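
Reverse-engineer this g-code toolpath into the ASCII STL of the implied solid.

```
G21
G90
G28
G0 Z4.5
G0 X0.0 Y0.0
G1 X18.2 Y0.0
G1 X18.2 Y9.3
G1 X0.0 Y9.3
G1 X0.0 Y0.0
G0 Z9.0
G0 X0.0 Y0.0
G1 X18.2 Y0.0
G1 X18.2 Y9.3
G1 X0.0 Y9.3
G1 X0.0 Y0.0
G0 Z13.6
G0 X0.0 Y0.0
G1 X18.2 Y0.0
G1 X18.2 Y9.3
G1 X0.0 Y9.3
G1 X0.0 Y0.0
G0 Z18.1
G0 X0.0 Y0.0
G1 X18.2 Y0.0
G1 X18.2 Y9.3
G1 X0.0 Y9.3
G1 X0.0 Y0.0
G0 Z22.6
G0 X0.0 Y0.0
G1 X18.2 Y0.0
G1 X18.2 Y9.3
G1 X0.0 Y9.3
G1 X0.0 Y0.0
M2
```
solid part
  facet normal 0.0000 0.0000 -1.0000
    outer loop
      vertex 18.2 9.3 0.0
      vertex 18.2 0.0 0.0
      vertex 0.0 0.0 0.0
    endloop
  endfacet
  facet normal 0.0000 0.0000 -1.0000
    outer loop
      vertex 0.0 9.3 0.0
      vertex 18.2 9.3 0.0
      vertex 0.0 0.0 0.0
    endloop
  endfacet
  facet normal 0.0000 0.0000 1.0000
    outer loop
      vertex 0.0 0.0 22.6
      vertex 18.2 0.0 22.6
      vertex 18.2 9.3 22.6
    endloop
  endfacet
  facet normal 0.0000 0.0000 1.0000
    outer loop
      vertex 0.0 0.0 22.6
      vertex 18.2 9.3 22.6
      vertex 0.0 9.3 22.6
    endloop
  endfacet
  facet normal 0.0000 -1.0000 0.0000
    outer loop
      vertex 0.0 0.0 0.0
      vertex 18.2 0.0 0.0
      vertex 18.2 0.0 22.6
    endloop
  endfacet
  facet normal 0.0000 -1.0000 0.0000
    outer loop
      vertex 0.0 0.0 0.0
      vertex 18.2 0.0 22.6
      vertex 0.0 0.0 22.6
    endloop
  endfacet
  facet normal 0.0000 1.0000 0.0000
    outer loop
      vertex 18.2 9.3 22.6
      vertex 18.2 9.3 0.0
      vertex 0.0 9.3 0.0
    endloop
  endfacet
  facet normal 0.0000 1.0000 0.0000
    outer loop
      vertex 0.0 9.3 22.6
      vertex 18.2 9.3 22.6
      vertex 0.0 9.3 0.0
    endloop
  endfacet
  facet normal -1.0000 0.0000 0.0000
    outer loop
      vertex 0.0 9.3 22.6
      vertex 0.0 9.3 0.0
      vertex 0.0 0.0 0.0
    endloop
  endfacet
  facet normal -1.0000 0.0000 0.0000
    outer loop
      vertex 0.0 0.0 22.6
      vertex 0.0 9.3 22.6
      vertex 0.0 0.0 0.0
    endloop
  endfacet
  facet normal 1.0000 0.0000 0.0000
    outer loop
      vertex 18.2 0.0 0.0
      vertex 18.2 9.3 0.0
      vertex 18.2 9.3 22.6
    endloop
  endfacet
  facet normal 1.0000 0.0000 0.0000
    outer loop
      vertex 18.2 0.0 0.0
      vertex 18.2 9.3 22.6
      vertex 18.2 0.0 22.6
    endloop
  endfacet
endsolid part

The G0 Z moves step by Δz≈4.5 mm. Every layer's G1 loop is the same polygon, so the solid is a straight extrusion of it from z=0 to z≈22.6. Closing with flat bottom and top caps and triangulating gives 12 facets — a rectangular box, roughly 18.2 × 9.3 mm footprint and 22.6 mm tall.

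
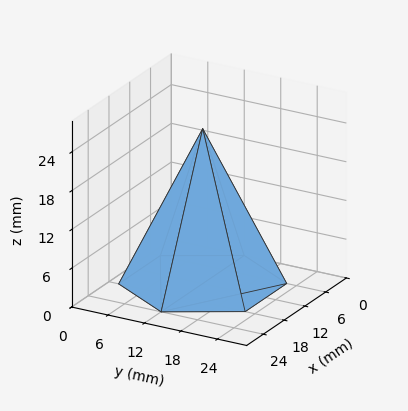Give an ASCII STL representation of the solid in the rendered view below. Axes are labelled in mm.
Reading the render: the shape is a regular 6-sided pyramid, base circumscribed radius ≈ 12 mm, apex at z ≈ 24 mm (dimensions read to the nearest mm from the axis ticks). For the STL, each face is triangulated and given an outward normal.

solid part
  facet normal 0.0000 0.0000 -1.0000
    outer loop
      vertex 6.0 22.4 0.0
      vertex 18.0 22.4 0.0
      vertex 24.0 12.0 0.0
    endloop
  endfacet
  facet normal 0.0000 0.0000 -1.0000
    outer loop
      vertex 0.0 12.0 0.0
      vertex 6.0 22.4 0.0
      vertex 24.0 12.0 0.0
    endloop
  endfacet
  facet normal 0.0000 0.0000 -1.0000
    outer loop
      vertex 6.0 1.6 0.0
      vertex 0.0 12.0 0.0
      vertex 24.0 12.0 0.0
    endloop
  endfacet
  facet normal 0.0000 0.0000 -1.0000
    outer loop
      vertex 18.0 1.6 0.0
      vertex 6.0 1.6 0.0
      vertex 24.0 12.0 0.0
    endloop
  endfacet
  facet normal 0.7948 0.4586 0.3974
    outer loop
      vertex 24.0 12.0 0.0
      vertex 18.0 22.4 0.0
      vertex 12.0 12.0 24.0
    endloop
  endfacet
  facet normal 0.0000 0.9176 0.3976
    outer loop
      vertex 18.0 22.4 0.0
      vertex 6.0 22.4 0.0
      vertex 12.0 12.0 24.0
    endloop
  endfacet
  facet normal -0.7948 0.4586 0.3974
    outer loop
      vertex 6.0 22.4 0.0
      vertex 0.0 12.0 0.0
      vertex 12.0 12.0 24.0
    endloop
  endfacet
  facet normal -0.7948 -0.4586 0.3974
    outer loop
      vertex 0.0 12.0 0.0
      vertex 6.0 1.6 0.0
      vertex 12.0 12.0 24.0
    endloop
  endfacet
  facet normal 0.0000 -0.9176 0.3976
    outer loop
      vertex 6.0 1.6 0.0
      vertex 18.0 1.6 0.0
      vertex 12.0 12.0 24.0
    endloop
  endfacet
  facet normal 0.7948 -0.4586 0.3974
    outer loop
      vertex 18.0 1.6 0.0
      vertex 24.0 12.0 0.0
      vertex 12.0 12.0 24.0
    endloop
  endfacet
endsolid part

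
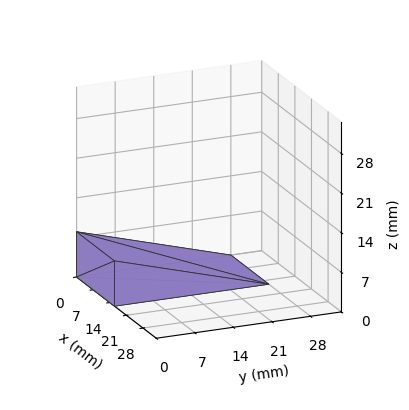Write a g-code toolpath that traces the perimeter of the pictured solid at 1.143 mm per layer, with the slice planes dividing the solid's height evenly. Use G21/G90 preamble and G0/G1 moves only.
Reading the render: the shape is a wedge (ramp): 16 × 28 mm base, rising to 8 mm along the y=0 edge and sloping linearly to z=0 at y=28 (dimensions read to the nearest mm from the axis ticks). For the g-code, the solid's height is divided into equal slices at the stated Δz and each level perimeter traced with G1 moves after a G0 lift.

; perimeter-only toolpath
G21 ; units = mm
G90 ; absolute positioning
G28 ; home
; layer 1
G0 Z1.143
G0 X0.000 Y0.000
G1 X16.000 Y0.000
G1 X16.000 Y24.000
G1 X0.000 Y24.000
G1 X0.000 Y0.000
; layer 2
G0 Z2.286
G0 X0.000 Y0.000
G1 X16.000 Y0.000
G1 X16.000 Y20.000
G1 X0.000 Y20.000
G1 X0.000 Y0.000
; layer 3
G0 Z3.429
G0 X0.000 Y0.000
G1 X16.000 Y0.000
G1 X16.000 Y16.000
G1 X0.000 Y16.000
G1 X0.000 Y0.000
; layer 4
G0 Z4.571
G0 X0.000 Y0.000
G1 X16.000 Y0.000
G1 X16.000 Y12.000
G1 X0.000 Y12.000
G1 X0.000 Y0.000
; layer 5
G0 Z5.714
G0 X0.000 Y0.000
G1 X16.000 Y0.000
G1 X16.000 Y8.000
G1 X0.000 Y8.000
G1 X0.000 Y0.000
; layer 6
G0 Z6.857
G0 X0.000 Y0.000
G1 X16.000 Y0.000
G1 X16.000 Y4.000
G1 X0.000 Y4.000
G1 X0.000 Y0.000
M2 ; end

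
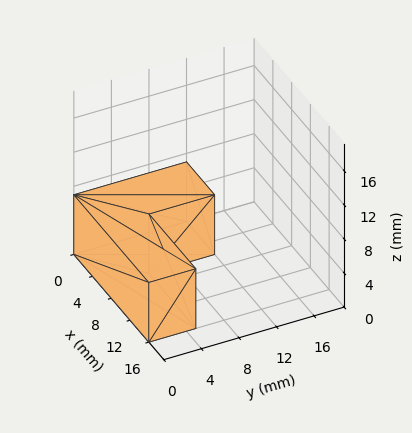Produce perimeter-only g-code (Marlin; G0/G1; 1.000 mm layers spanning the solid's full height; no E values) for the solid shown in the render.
Reading the render: the shape is an L-shaped prism: outer 16 × 12 mm, arm thicknesses ≈ 5 mm (horizontal) and 6 mm (vertical), extruded 7 mm in z (dimensions read to the nearest mm from the axis ticks). For the g-code, the solid's height is divided into equal slices at the stated Δz and each level perimeter traced with G1 moves after a G0 lift.

; perimeter-only toolpath
G21 ; units = mm
G90 ; absolute positioning
G28 ; home
; layer 1
G0 Z1.000
G0 X0.000 Y0.000
G1 X16.000 Y0.000
G1 X16.000 Y5.000
G1 X6.000 Y5.000
G1 X6.000 Y12.000
G1 X0.000 Y12.000
G1 X0.000 Y0.000
; layer 2
G0 Z2.000
G0 X0.000 Y0.000
G1 X16.000 Y0.000
G1 X16.000 Y5.000
G1 X6.000 Y5.000
G1 X6.000 Y12.000
G1 X0.000 Y12.000
G1 X0.000 Y0.000
; layer 3
G0 Z3.000
G0 X0.000 Y0.000
G1 X16.000 Y0.000
G1 X16.000 Y5.000
G1 X6.000 Y5.000
G1 X6.000 Y12.000
G1 X0.000 Y12.000
G1 X0.000 Y0.000
; layer 4
G0 Z4.000
G0 X0.000 Y0.000
G1 X16.000 Y0.000
G1 X16.000 Y5.000
G1 X6.000 Y5.000
G1 X6.000 Y12.000
G1 X0.000 Y12.000
G1 X0.000 Y0.000
; layer 5
G0 Z5.000
G0 X0.000 Y0.000
G1 X16.000 Y0.000
G1 X16.000 Y5.000
G1 X6.000 Y5.000
G1 X6.000 Y12.000
G1 X0.000 Y12.000
G1 X0.000 Y0.000
; layer 6
G0 Z6.000
G0 X0.000 Y0.000
G1 X16.000 Y0.000
G1 X16.000 Y5.000
G1 X6.000 Y5.000
G1 X6.000 Y12.000
G1 X0.000 Y12.000
G1 X0.000 Y0.000
; layer 7
G0 Z7.000
G0 X0.000 Y0.000
G1 X16.000 Y0.000
G1 X16.000 Y5.000
G1 X6.000 Y5.000
G1 X6.000 Y12.000
G1 X0.000 Y12.000
G1 X0.000 Y0.000
M2 ; end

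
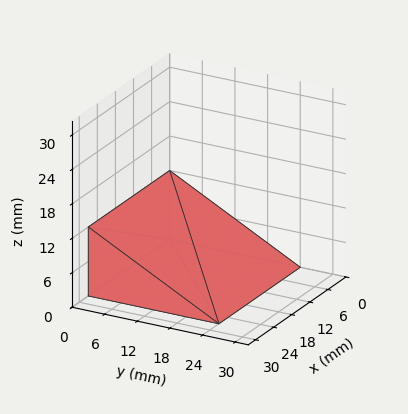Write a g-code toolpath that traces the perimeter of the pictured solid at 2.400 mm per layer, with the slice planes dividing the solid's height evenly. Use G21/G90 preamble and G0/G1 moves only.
Reading the render: the shape is a wedge (ramp): 27 × 24 mm base, rising to 12 mm along the y=0 edge and sloping linearly to z=0 at y=24 (dimensions read to the nearest mm from the axis ticks). For the g-code, the solid's height is divided into equal slices at the stated Δz and each level perimeter traced with G1 moves after a G0 lift.

; perimeter-only toolpath
G21 ; units = mm
G90 ; absolute positioning
G28 ; home
; layer 1
G0 Z2.400
G0 X0.000 Y0.000
G1 X27.000 Y0.000
G1 X27.000 Y19.200
G1 X0.000 Y19.200
G1 X0.000 Y0.000
; layer 2
G0 Z4.800
G0 X0.000 Y0.000
G1 X27.000 Y0.000
G1 X27.000 Y14.400
G1 X0.000 Y14.400
G1 X0.000 Y0.000
; layer 3
G0 Z7.200
G0 X0.000 Y0.000
G1 X27.000 Y0.000
G1 X27.000 Y9.600
G1 X0.000 Y9.600
G1 X0.000 Y0.000
; layer 4
G0 Z9.600
G0 X0.000 Y0.000
G1 X27.000 Y0.000
G1 X27.000 Y4.800
G1 X0.000 Y4.800
G1 X0.000 Y0.000
M2 ; end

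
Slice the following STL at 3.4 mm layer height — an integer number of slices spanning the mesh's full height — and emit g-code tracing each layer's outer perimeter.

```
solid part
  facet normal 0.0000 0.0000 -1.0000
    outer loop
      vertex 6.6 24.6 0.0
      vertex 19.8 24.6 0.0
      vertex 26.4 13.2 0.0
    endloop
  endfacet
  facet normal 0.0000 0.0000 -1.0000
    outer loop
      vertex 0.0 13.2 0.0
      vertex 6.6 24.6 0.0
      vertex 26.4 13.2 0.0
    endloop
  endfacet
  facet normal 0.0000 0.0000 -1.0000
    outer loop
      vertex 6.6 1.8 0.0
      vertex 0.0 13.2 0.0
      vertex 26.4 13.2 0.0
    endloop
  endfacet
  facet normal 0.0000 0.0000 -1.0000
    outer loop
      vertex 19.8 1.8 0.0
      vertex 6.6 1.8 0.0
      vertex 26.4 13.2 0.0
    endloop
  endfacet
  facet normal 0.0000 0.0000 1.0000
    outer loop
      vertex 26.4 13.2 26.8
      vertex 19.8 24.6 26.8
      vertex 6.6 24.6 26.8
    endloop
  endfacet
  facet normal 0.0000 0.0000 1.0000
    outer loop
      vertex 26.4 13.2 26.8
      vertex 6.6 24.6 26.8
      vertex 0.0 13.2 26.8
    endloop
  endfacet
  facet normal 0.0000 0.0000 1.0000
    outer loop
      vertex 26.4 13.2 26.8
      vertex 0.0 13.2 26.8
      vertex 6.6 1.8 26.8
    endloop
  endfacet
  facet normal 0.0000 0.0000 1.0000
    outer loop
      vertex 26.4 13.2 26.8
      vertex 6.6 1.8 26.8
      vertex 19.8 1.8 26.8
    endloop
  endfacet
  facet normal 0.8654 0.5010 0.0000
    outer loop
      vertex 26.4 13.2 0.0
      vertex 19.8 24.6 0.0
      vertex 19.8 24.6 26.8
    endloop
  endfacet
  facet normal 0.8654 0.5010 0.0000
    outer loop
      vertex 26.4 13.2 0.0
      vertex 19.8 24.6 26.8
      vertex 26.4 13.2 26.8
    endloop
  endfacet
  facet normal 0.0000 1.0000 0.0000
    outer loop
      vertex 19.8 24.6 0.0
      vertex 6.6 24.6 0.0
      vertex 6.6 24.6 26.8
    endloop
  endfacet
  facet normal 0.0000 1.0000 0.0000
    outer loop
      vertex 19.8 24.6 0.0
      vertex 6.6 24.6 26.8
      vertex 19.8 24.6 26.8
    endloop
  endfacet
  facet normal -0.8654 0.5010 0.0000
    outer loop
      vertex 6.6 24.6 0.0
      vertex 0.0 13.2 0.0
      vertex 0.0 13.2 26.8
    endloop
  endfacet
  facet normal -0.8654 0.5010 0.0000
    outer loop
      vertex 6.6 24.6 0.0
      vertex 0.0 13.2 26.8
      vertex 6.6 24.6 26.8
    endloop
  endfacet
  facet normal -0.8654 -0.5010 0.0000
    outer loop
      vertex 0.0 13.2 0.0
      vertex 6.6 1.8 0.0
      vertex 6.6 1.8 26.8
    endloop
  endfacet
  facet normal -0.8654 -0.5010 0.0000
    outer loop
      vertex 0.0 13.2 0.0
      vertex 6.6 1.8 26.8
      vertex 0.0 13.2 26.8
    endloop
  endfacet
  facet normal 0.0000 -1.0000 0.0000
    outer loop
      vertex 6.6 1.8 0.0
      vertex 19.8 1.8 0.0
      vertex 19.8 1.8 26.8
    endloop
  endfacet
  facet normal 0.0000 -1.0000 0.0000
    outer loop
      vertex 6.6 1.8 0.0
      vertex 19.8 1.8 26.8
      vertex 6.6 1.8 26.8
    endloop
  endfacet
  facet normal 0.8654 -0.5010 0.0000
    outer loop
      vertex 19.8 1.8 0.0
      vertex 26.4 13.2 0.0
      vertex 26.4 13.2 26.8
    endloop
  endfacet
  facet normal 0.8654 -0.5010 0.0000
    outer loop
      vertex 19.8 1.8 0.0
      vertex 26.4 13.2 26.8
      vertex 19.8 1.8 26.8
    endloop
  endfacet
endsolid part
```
; perimeter-only toolpath
G21 ; units = mm
G90 ; absolute positioning
G28 ; home
; layer 1
G0 Z3.4
G0 X26.4 Y13.2
G1 X19.8 Y24.6
G1 X6.6 Y24.6
G1 X0.0 Y13.2
G1 X6.6 Y1.8
G1 X19.8 Y1.8
G1 X26.4 Y13.2
; layer 2
G0 Z6.7
G0 X26.4 Y13.2
G1 X19.8 Y24.6
G1 X6.6 Y24.6
G1 X0.0 Y13.2
G1 X6.6 Y1.8
G1 X19.8 Y1.8
G1 X26.4 Y13.2
; layer 3
G0 Z10.1
G0 X26.4 Y13.2
G1 X19.8 Y24.6
G1 X6.6 Y24.6
G1 X0.0 Y13.2
G1 X6.6 Y1.8
G1 X19.8 Y1.8
G1 X26.4 Y13.2
; layer 4
G0 Z13.4
G0 X26.4 Y13.2
G1 X19.8 Y24.6
G1 X6.6 Y24.6
G1 X0.0 Y13.2
G1 X6.6 Y1.8
G1 X19.8 Y1.8
G1 X26.4 Y13.2
; layer 5
G0 Z16.8
G0 X26.4 Y13.2
G1 X19.8 Y24.6
G1 X6.6 Y24.6
G1 X0.0 Y13.2
G1 X6.6 Y1.8
G1 X19.8 Y1.8
G1 X26.4 Y13.2
; layer 6
G0 Z20.1
G0 X26.4 Y13.2
G1 X19.8 Y24.6
G1 X6.6 Y24.6
G1 X0.0 Y13.2
G1 X6.6 Y1.8
G1 X19.8 Y1.8
G1 X26.4 Y13.2
; layer 7
G0 Z23.4
G0 X26.4 Y13.2
G1 X19.8 Y24.6
G1 X6.6 Y24.6
G1 X0.0 Y13.2
G1 X6.6 Y1.8
G1 X19.8 Y1.8
G1 X26.4 Y13.2
; layer 8
G0 Z26.8
G0 X26.4 Y13.2
G1 X19.8 Y24.6
G1 X6.6 Y24.6
G1 X0.0 Y13.2
G1 X6.6 Y1.8
G1 X19.8 Y1.8
G1 X26.4 Y13.2
M2 ; end

The solid is a regular 6-sided prism (a cylinder approximated with 6 flat sides), circumscribed radius ≈ 13.2 mm, height ≈ 26.8 mm. Slicing at Δz = 3.4 mm — 8 equal slices spanning the solid's height, so layer i sits at z = i·h/8 — gives 8 non-empty perimeters. Each is a 6-segment closed polygon; G0 lifts to the layer z and rapids to the start vertex, then G1 traces the edges.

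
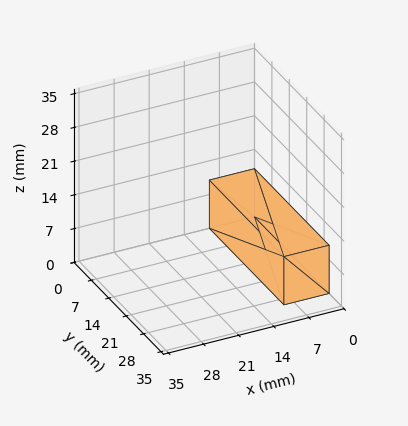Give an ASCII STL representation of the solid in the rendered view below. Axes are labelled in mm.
Reading the render: the shape is a rectangular box, roughly 9 × 30 mm footprint and 10 mm tall (dimensions read to the nearest mm from the axis ticks). For the STL, each face is triangulated and given an outward normal.

solid part
  facet normal 0.0000 0.0000 -1.0000
    outer loop
      vertex 9.0 30.0 0.0
      vertex 9.0 0.0 0.0
      vertex 0.0 0.0 0.0
    endloop
  endfacet
  facet normal 0.0000 0.0000 -1.0000
    outer loop
      vertex 0.0 30.0 0.0
      vertex 9.0 30.0 0.0
      vertex 0.0 0.0 0.0
    endloop
  endfacet
  facet normal 0.0000 0.0000 1.0000
    outer loop
      vertex 0.0 0.0 10.0
      vertex 9.0 0.0 10.0
      vertex 9.0 30.0 10.0
    endloop
  endfacet
  facet normal 0.0000 0.0000 1.0000
    outer loop
      vertex 0.0 0.0 10.0
      vertex 9.0 30.0 10.0
      vertex 0.0 30.0 10.0
    endloop
  endfacet
  facet normal 0.0000 -1.0000 0.0000
    outer loop
      vertex 0.0 0.0 0.0
      vertex 9.0 0.0 0.0
      vertex 9.0 0.0 10.0
    endloop
  endfacet
  facet normal 0.0000 -1.0000 0.0000
    outer loop
      vertex 0.0 0.0 0.0
      vertex 9.0 0.0 10.0
      vertex 0.0 0.0 10.0
    endloop
  endfacet
  facet normal 0.0000 1.0000 0.0000
    outer loop
      vertex 9.0 30.0 10.0
      vertex 9.0 30.0 0.0
      vertex 0.0 30.0 0.0
    endloop
  endfacet
  facet normal 0.0000 1.0000 0.0000
    outer loop
      vertex 0.0 30.0 10.0
      vertex 9.0 30.0 10.0
      vertex 0.0 30.0 0.0
    endloop
  endfacet
  facet normal -1.0000 0.0000 0.0000
    outer loop
      vertex 0.0 30.0 10.0
      vertex 0.0 30.0 0.0
      vertex 0.0 0.0 0.0
    endloop
  endfacet
  facet normal -1.0000 0.0000 0.0000
    outer loop
      vertex 0.0 0.0 10.0
      vertex 0.0 30.0 10.0
      vertex 0.0 0.0 0.0
    endloop
  endfacet
  facet normal 1.0000 0.0000 0.0000
    outer loop
      vertex 9.0 0.0 0.0
      vertex 9.0 30.0 0.0
      vertex 9.0 30.0 10.0
    endloop
  endfacet
  facet normal 1.0000 0.0000 0.0000
    outer loop
      vertex 9.0 0.0 0.0
      vertex 9.0 30.0 10.0
      vertex 9.0 0.0 10.0
    endloop
  endfacet
endsolid part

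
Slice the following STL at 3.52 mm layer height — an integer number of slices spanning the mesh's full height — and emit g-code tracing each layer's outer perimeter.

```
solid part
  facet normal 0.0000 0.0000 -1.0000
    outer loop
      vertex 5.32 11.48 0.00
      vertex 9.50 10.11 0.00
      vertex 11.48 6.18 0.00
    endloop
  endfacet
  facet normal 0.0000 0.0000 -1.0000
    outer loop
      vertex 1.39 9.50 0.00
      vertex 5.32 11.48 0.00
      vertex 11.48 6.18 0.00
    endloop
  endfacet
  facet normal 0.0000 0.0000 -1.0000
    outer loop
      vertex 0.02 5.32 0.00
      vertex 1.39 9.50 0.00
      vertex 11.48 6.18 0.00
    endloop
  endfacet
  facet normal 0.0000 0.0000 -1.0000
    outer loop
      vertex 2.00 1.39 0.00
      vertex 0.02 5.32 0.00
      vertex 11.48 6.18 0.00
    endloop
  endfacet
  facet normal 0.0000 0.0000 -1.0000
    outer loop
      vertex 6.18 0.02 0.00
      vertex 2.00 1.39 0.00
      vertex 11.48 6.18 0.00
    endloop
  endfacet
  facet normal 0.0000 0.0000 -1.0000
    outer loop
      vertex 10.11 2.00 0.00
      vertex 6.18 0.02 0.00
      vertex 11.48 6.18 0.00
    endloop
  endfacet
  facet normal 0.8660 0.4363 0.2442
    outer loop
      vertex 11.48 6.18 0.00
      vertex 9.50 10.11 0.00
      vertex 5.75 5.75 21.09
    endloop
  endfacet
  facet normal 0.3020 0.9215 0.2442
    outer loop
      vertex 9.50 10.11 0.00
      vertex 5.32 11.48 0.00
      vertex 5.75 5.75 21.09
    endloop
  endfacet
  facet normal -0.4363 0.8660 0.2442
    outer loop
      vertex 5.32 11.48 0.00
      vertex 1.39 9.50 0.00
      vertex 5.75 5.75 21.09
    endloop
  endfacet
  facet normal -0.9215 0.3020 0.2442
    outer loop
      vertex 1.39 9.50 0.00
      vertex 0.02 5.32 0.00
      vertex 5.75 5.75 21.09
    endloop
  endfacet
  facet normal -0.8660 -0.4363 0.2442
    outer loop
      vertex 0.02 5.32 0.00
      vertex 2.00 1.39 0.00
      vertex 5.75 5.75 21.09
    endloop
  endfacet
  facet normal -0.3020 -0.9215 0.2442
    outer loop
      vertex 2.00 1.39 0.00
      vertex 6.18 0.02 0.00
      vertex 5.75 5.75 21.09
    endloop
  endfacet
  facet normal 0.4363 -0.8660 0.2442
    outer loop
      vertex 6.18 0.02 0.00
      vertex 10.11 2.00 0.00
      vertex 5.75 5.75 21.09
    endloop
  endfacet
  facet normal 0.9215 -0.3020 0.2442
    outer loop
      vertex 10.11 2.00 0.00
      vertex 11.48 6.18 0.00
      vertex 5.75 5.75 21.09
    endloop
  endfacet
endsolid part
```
; perimeter-only toolpath
G21 ; units = mm
G90 ; absolute positioning
G28 ; home
; layer 1
G0 Z3.52
G0 X10.53 Y6.11
G1 X8.88 Y9.38
G1 X5.39 Y10.53
G1 X2.12 Y8.88
G1 X0.98 Y5.39
G1 X2.62 Y2.12
G1 X6.11 Y0.98
G1 X9.38 Y2.62
G1 X10.53 Y6.11
; layer 2
G0 Z7.03
G0 X9.57 Y6.04
G1 X8.25 Y8.66
G1 X5.46 Y9.57
G1 X2.84 Y8.25
G1 X1.93 Y5.46
G1 X3.25 Y2.84
G1 X6.04 Y1.93
G1 X8.66 Y3.25
G1 X9.57 Y6.04
; layer 3
G0 Z10.54
G0 X8.62 Y5.96
G1 X7.62 Y7.93
G1 X5.54 Y8.62
G1 X3.57 Y7.62
G1 X2.88 Y5.54
G1 X3.88 Y3.57
G1 X5.96 Y2.88
G1 X7.93 Y3.88
G1 X8.62 Y5.96
; layer 4
G0 Z14.06
G0 X7.66 Y5.89
G1 X7.00 Y7.20
G1 X5.61 Y7.66
G1 X4.30 Y7.00
G1 X3.84 Y5.61
G1 X4.50 Y4.30
G1 X5.89 Y3.84
G1 X7.20 Y4.50
G1 X7.66 Y5.89
; layer 5
G0 Z17.57
G0 X6.71 Y5.82
G1 X6.38 Y6.48
G1 X5.68 Y6.71
G1 X5.02 Y6.38
G1 X4.79 Y5.68
G1 X5.12 Y5.02
G1 X5.82 Y4.79
G1 X6.48 Y5.12
G1 X6.71 Y5.82
M2 ; end

The solid is a regular 8-sided pyramid, base circumscribed radius ≈ 5.75 mm, apex at z ≈ 21.1 mm. Slicing at Δz = 3.52 mm — 6 equal slices spanning the solid's height, so layer i sits at z = i·h/6 — gives 5 non-empty perimeters. Each is a 8-segment closed polygon; G0 lifts to the layer z and rapids to the start vertex, then G1 traces the edges. The cross-section shrinks linearly with z (the slice at the apex is degenerate and omitted).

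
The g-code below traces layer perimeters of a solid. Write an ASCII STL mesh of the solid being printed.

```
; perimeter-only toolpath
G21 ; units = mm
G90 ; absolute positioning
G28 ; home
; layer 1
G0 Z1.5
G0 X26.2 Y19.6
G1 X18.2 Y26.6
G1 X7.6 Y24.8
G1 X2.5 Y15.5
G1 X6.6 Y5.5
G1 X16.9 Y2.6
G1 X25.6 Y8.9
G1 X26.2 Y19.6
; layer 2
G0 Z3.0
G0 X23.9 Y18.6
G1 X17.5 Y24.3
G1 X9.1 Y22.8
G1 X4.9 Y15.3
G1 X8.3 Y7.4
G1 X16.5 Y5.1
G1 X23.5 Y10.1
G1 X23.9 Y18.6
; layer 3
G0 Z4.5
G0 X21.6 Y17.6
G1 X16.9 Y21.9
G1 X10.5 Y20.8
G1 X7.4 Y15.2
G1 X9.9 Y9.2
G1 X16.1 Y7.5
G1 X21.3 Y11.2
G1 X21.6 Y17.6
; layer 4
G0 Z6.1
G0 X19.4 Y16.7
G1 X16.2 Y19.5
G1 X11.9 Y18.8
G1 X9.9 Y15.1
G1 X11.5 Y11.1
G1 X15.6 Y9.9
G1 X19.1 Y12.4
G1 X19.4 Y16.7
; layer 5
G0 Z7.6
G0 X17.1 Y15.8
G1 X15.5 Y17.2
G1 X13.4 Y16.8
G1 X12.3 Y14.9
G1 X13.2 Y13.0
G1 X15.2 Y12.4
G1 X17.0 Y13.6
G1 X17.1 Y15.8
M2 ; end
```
solid part
  facet normal 0.0000 0.0000 -1.0000
    outer loop
      vertex 6.2 26.8 0.0
      vertex 18.9 29.0 0.0
      vertex 28.5 20.5 0.0
    endloop
  endfacet
  facet normal 0.0000 0.0000 -1.0000
    outer loop
      vertex 0.0 15.6 0.0
      vertex 6.2 26.8 0.0
      vertex 28.5 20.5 0.0
    endloop
  endfacet
  facet normal 0.0000 0.0000 -1.0000
    outer loop
      vertex 5.0 3.7 0.0
      vertex 0.0 15.6 0.0
      vertex 28.5 20.5 0.0
    endloop
  endfacet
  facet normal 0.0000 0.0000 -1.0000
    outer loop
      vertex 17.3 0.2 0.0
      vertex 5.0 3.7 0.0
      vertex 28.5 20.5 0.0
    endloop
  endfacet
  facet normal 0.0000 0.0000 -1.0000
    outer loop
      vertex 27.8 7.7 0.0
      vertex 17.3 0.2 0.0
      vertex 28.5 20.5 0.0
    endloop
  endfacet
  facet normal 0.3734 0.4217 0.8263
    outer loop
      vertex 28.5 20.5 0.0
      vertex 18.9 29.0 0.0
      vertex 14.8 14.8 9.1
    endloop
  endfacet
  facet normal -0.0964 0.5566 0.8251
    outer loop
      vertex 18.9 29.0 0.0
      vertex 6.2 26.8 0.0
      vertex 14.8 14.8 9.1
    endloop
  endfacet
  facet normal -0.4931 0.2730 0.8260
    outer loop
      vertex 6.2 26.8 0.0
      vertex 0.0 15.6 0.0
      vertex 14.8 14.8 9.1
    endloop
  endfacet
  facet normal -0.5197 -0.2184 0.8260
    outer loop
      vertex 0.0 15.6 0.0
      vertex 5.0 3.7 0.0
      vertex 14.8 14.8 9.1
    endloop
  endfacet
  facet normal -0.1541 -0.5415 0.8265
    outer loop
      vertex 5.0 3.7 0.0
      vertex 17.3 0.2 0.0
      vertex 14.8 14.8 9.1
    endloop
  endfacet
  facet normal 0.3277 -0.4587 0.8260
    outer loop
      vertex 17.3 0.2 0.0
      vertex 27.8 7.7 0.0
      vertex 14.8 14.8 9.1
    endloop
  endfacet
  facet normal 0.5619 -0.0307 0.8267
    outer loop
      vertex 27.8 7.7 0.0
      vertex 28.5 20.5 0.0
      vertex 14.8 14.8 9.1
    endloop
  endfacet
endsolid part

The G0 Z moves step by Δz≈1.5 mm. The G1 loops shrink linearly with z, so the solid tapers from its base footprint up to z≈9.1. Closing with a flat bottom cap and the tapered top and triangulating gives 12 facets — a regular 7-sided pyramid, base circumscribed radius ≈ 14.8 mm, apex at z ≈ 9.1 mm.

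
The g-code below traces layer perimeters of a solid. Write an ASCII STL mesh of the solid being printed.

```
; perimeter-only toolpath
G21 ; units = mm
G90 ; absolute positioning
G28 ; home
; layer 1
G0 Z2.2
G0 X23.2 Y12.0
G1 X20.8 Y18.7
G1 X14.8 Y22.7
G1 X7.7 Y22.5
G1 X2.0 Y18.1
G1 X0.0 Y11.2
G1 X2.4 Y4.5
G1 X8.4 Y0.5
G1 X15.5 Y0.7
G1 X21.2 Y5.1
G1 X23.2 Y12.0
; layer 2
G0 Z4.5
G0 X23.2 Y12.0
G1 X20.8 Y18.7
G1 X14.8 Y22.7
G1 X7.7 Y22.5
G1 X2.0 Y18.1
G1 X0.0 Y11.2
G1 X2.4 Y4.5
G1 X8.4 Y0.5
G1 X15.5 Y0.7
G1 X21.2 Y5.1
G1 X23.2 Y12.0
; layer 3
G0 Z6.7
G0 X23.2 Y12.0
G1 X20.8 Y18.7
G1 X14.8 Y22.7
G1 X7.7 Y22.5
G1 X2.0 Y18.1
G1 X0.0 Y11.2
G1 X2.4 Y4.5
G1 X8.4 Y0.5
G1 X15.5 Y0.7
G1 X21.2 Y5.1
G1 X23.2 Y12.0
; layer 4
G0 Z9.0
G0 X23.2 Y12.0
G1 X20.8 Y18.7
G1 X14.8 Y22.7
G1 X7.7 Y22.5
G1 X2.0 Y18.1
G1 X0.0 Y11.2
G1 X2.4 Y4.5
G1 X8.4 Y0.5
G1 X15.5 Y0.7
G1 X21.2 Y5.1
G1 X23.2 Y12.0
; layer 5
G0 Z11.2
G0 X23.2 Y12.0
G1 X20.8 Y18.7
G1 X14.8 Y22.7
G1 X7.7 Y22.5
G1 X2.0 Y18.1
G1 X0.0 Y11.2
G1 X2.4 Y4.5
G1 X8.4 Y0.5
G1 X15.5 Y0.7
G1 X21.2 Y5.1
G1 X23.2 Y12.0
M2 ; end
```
solid part
  facet normal 0.0000 0.0000 -1.0000
    outer loop
      vertex 14.8 22.7 0.0
      vertex 20.8 18.7 0.0
      vertex 23.2 12.0 0.0
    endloop
  endfacet
  facet normal 0.0000 0.0000 -1.0000
    outer loop
      vertex 7.7 22.5 0.0
      vertex 14.8 22.7 0.0
      vertex 23.2 12.0 0.0
    endloop
  endfacet
  facet normal 0.0000 0.0000 -1.0000
    outer loop
      vertex 2.0 18.1 0.0
      vertex 7.7 22.5 0.0
      vertex 23.2 12.0 0.0
    endloop
  endfacet
  facet normal 0.0000 0.0000 -1.0000
    outer loop
      vertex 0.0 11.2 0.0
      vertex 2.0 18.1 0.0
      vertex 23.2 12.0 0.0
    endloop
  endfacet
  facet normal 0.0000 0.0000 -1.0000
    outer loop
      vertex 2.4 4.5 0.0
      vertex 0.0 11.2 0.0
      vertex 23.2 12.0 0.0
    endloop
  endfacet
  facet normal 0.0000 0.0000 -1.0000
    outer loop
      vertex 8.4 0.5 0.0
      vertex 2.4 4.5 0.0
      vertex 23.2 12.0 0.0
    endloop
  endfacet
  facet normal 0.0000 0.0000 -1.0000
    outer loop
      vertex 15.5 0.7 0.0
      vertex 8.4 0.5 0.0
      vertex 23.2 12.0 0.0
    endloop
  endfacet
  facet normal 0.0000 0.0000 -1.0000
    outer loop
      vertex 21.2 5.1 0.0
      vertex 15.5 0.7 0.0
      vertex 23.2 12.0 0.0
    endloop
  endfacet
  facet normal 0.0000 0.0000 1.0000
    outer loop
      vertex 23.2 12.0 11.2
      vertex 20.8 18.7 11.2
      vertex 14.8 22.7 11.2
    endloop
  endfacet
  facet normal 0.0000 0.0000 1.0000
    outer loop
      vertex 23.2 12.0 11.2
      vertex 14.8 22.7 11.2
      vertex 7.7 22.5 11.2
    endloop
  endfacet
  facet normal 0.0000 0.0000 1.0000
    outer loop
      vertex 23.2 12.0 11.2
      vertex 7.7 22.5 11.2
      vertex 2.0 18.1 11.2
    endloop
  endfacet
  facet normal 0.0000 0.0000 1.0000
    outer loop
      vertex 23.2 12.0 11.2
      vertex 2.0 18.1 11.2
      vertex 0.0 11.2 11.2
    endloop
  endfacet
  facet normal 0.0000 0.0000 1.0000
    outer loop
      vertex 23.2 12.0 11.2
      vertex 0.0 11.2 11.2
      vertex 2.4 4.5 11.2
    endloop
  endfacet
  facet normal 0.0000 0.0000 1.0000
    outer loop
      vertex 23.2 12.0 11.2
      vertex 2.4 4.5 11.2
      vertex 8.4 0.5 11.2
    endloop
  endfacet
  facet normal 0.0000 0.0000 1.0000
    outer loop
      vertex 23.2 12.0 11.2
      vertex 8.4 0.5 11.2
      vertex 15.5 0.7 11.2
    endloop
  endfacet
  facet normal 0.0000 0.0000 1.0000
    outer loop
      vertex 23.2 12.0 11.2
      vertex 15.5 0.7 11.2
      vertex 21.2 5.1 11.2
    endloop
  endfacet
  facet normal 0.9414 0.3372 0.0000
    outer loop
      vertex 23.2 12.0 0.0
      vertex 20.8 18.7 0.0
      vertex 20.8 18.7 11.2
    endloop
  endfacet
  facet normal 0.9414 0.3372 0.0000
    outer loop
      vertex 23.2 12.0 0.0
      vertex 20.8 18.7 11.2
      vertex 23.2 12.0 11.2
    endloop
  endfacet
  facet normal 0.5547 0.8321 0.0000
    outer loop
      vertex 20.8 18.7 0.0
      vertex 14.8 22.7 0.0
      vertex 14.8 22.7 11.2
    endloop
  endfacet
  facet normal 0.5547 0.8321 0.0000
    outer loop
      vertex 20.8 18.7 0.0
      vertex 14.8 22.7 11.2
      vertex 20.8 18.7 11.2
    endloop
  endfacet
  facet normal -0.0282 0.9996 0.0000
    outer loop
      vertex 14.8 22.7 0.0
      vertex 7.7 22.5 0.0
      vertex 7.7 22.5 11.2
    endloop
  endfacet
  facet normal -0.0282 0.9996 0.0000
    outer loop
      vertex 14.8 22.7 0.0
      vertex 7.7 22.5 11.2
      vertex 14.8 22.7 11.2
    endloop
  endfacet
  facet normal -0.6111 0.7916 0.0000
    outer loop
      vertex 7.7 22.5 0.0
      vertex 2.0 18.1 0.0
      vertex 2.0 18.1 11.2
    endloop
  endfacet
  facet normal -0.6111 0.7916 0.0000
    outer loop
      vertex 7.7 22.5 0.0
      vertex 2.0 18.1 11.2
      vertex 7.7 22.5 11.2
    endloop
  endfacet
  facet normal -0.9605 0.2784 0.0000
    outer loop
      vertex 2.0 18.1 0.0
      vertex 0.0 11.2 0.0
      vertex 0.0 11.2 11.2
    endloop
  endfacet
  facet normal -0.9605 0.2784 0.0000
    outer loop
      vertex 2.0 18.1 0.0
      vertex 0.0 11.2 11.2
      vertex 2.0 18.1 11.2
    endloop
  endfacet
  facet normal -0.9414 -0.3372 0.0000
    outer loop
      vertex 0.0 11.2 0.0
      vertex 2.4 4.5 0.0
      vertex 2.4 4.5 11.2
    endloop
  endfacet
  facet normal -0.9414 -0.3372 0.0000
    outer loop
      vertex 0.0 11.2 0.0
      vertex 2.4 4.5 11.2
      vertex 0.0 11.2 11.2
    endloop
  endfacet
  facet normal -0.5547 -0.8321 0.0000
    outer loop
      vertex 2.4 4.5 0.0
      vertex 8.4 0.5 0.0
      vertex 8.4 0.5 11.2
    endloop
  endfacet
  facet normal -0.5547 -0.8321 0.0000
    outer loop
      vertex 2.4 4.5 0.0
      vertex 8.4 0.5 11.2
      vertex 2.4 4.5 11.2
    endloop
  endfacet
  facet normal 0.0282 -0.9996 0.0000
    outer loop
      vertex 8.4 0.5 0.0
      vertex 15.5 0.7 0.0
      vertex 15.5 0.7 11.2
    endloop
  endfacet
  facet normal 0.0282 -0.9996 0.0000
    outer loop
      vertex 8.4 0.5 0.0
      vertex 15.5 0.7 11.2
      vertex 8.4 0.5 11.2
    endloop
  endfacet
  facet normal 0.6111 -0.7916 0.0000
    outer loop
      vertex 15.5 0.7 0.0
      vertex 21.2 5.1 0.0
      vertex 21.2 5.1 11.2
    endloop
  endfacet
  facet normal 0.6111 -0.7916 0.0000
    outer loop
      vertex 15.5 0.7 0.0
      vertex 21.2 5.1 11.2
      vertex 15.5 0.7 11.2
    endloop
  endfacet
  facet normal 0.9605 -0.2784 0.0000
    outer loop
      vertex 21.2 5.1 0.0
      vertex 23.2 12.0 0.0
      vertex 23.2 12.0 11.2
    endloop
  endfacet
  facet normal 0.9605 -0.2784 0.0000
    outer loop
      vertex 21.2 5.1 0.0
      vertex 23.2 12.0 11.2
      vertex 21.2 5.1 11.2
    endloop
  endfacet
endsolid part

The G0 Z moves step by Δz≈2.2 mm. Every layer's G1 loop is the same polygon, so the solid is a straight extrusion of it from z=0 to z≈11.2. Closing with flat bottom and top caps and triangulating gives 36 facets — a regular 10-sided prism (a cylinder approximated with 10 flat sides), circumscribed radius ≈ 11.6 mm, height ≈ 11.2 mm.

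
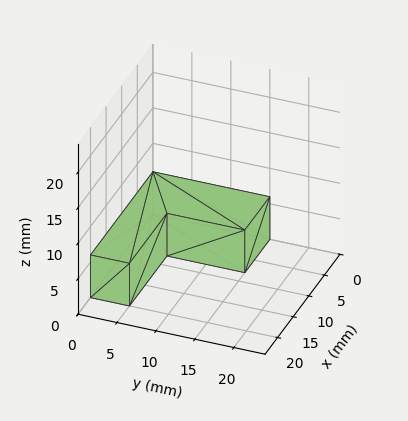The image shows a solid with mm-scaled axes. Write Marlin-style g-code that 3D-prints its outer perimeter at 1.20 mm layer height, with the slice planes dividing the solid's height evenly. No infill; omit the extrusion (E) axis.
Reading the render: the shape is an L-shaped prism: outer 20 × 15 mm, arm thicknesses ≈ 5 mm (horizontal) and 8 mm (vertical), extruded 6 mm in z (dimensions read to the nearest mm from the axis ticks). For the g-code, the solid's height is divided into equal slices at the stated Δz and each level perimeter traced with G1 moves after a G0 lift.

; perimeter-only toolpath
G21 ; units = mm
G90 ; absolute positioning
G28 ; home
; layer 1
G0 Z1.20
G0 X0.00 Y0.00
G1 X20.00 Y0.00
G1 X20.00 Y5.00
G1 X8.00 Y5.00
G1 X8.00 Y15.00
G1 X0.00 Y15.00
G1 X0.00 Y0.00
; layer 2
G0 Z2.40
G0 X0.00 Y0.00
G1 X20.00 Y0.00
G1 X20.00 Y5.00
G1 X8.00 Y5.00
G1 X8.00 Y15.00
G1 X0.00 Y15.00
G1 X0.00 Y0.00
; layer 3
G0 Z3.60
G0 X0.00 Y0.00
G1 X20.00 Y0.00
G1 X20.00 Y5.00
G1 X8.00 Y5.00
G1 X8.00 Y15.00
G1 X0.00 Y15.00
G1 X0.00 Y0.00
; layer 4
G0 Z4.80
G0 X0.00 Y0.00
G1 X20.00 Y0.00
G1 X20.00 Y5.00
G1 X8.00 Y5.00
G1 X8.00 Y15.00
G1 X0.00 Y15.00
G1 X0.00 Y0.00
; layer 5
G0 Z6.00
G0 X0.00 Y0.00
G1 X20.00 Y0.00
G1 X20.00 Y5.00
G1 X8.00 Y5.00
G1 X8.00 Y15.00
G1 X0.00 Y15.00
G1 X0.00 Y0.00
M2 ; end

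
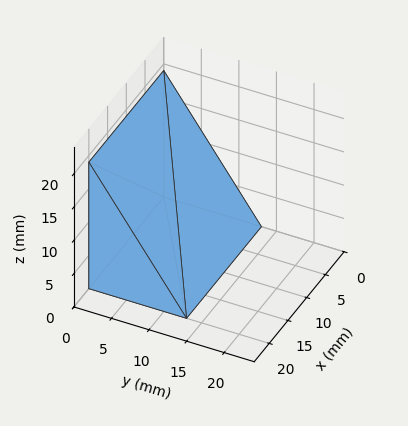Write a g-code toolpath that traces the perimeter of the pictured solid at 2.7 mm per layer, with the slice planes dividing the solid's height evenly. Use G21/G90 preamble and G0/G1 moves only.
Reading the render: the shape is a wedge (ramp): 20 × 13 mm base, rising to 19 mm along the y=0 edge and sloping linearly to z=0 at y=13 (dimensions read to the nearest mm from the axis ticks). For the g-code, the solid's height is divided into equal slices at the stated Δz and each level perimeter traced with G1 moves after a G0 lift.

; perimeter-only toolpath
G21 ; units = mm
G90 ; absolute positioning
G28 ; home
; layer 1
G0 Z2.7
G0 X0.0 Y0.0
G1 X20.0 Y0.0
G1 X20.0 Y11.1
G1 X0.0 Y11.1
G1 X0.0 Y0.0
; layer 2
G0 Z5.4
G0 X0.0 Y0.0
G1 X20.0 Y0.0
G1 X20.0 Y9.3
G1 X0.0 Y9.3
G1 X0.0 Y0.0
; layer 3
G0 Z8.1
G0 X0.0 Y0.0
G1 X20.0 Y0.0
G1 X20.0 Y7.4
G1 X0.0 Y7.4
G1 X0.0 Y0.0
; layer 4
G0 Z10.9
G0 X0.0 Y0.0
G1 X20.0 Y0.0
G1 X20.0 Y5.6
G1 X0.0 Y5.6
G1 X0.0 Y0.0
; layer 5
G0 Z13.6
G0 X0.0 Y0.0
G1 X20.0 Y0.0
G1 X20.0 Y3.7
G1 X0.0 Y3.7
G1 X0.0 Y0.0
; layer 6
G0 Z16.3
G0 X0.0 Y0.0
G1 X20.0 Y0.0
G1 X20.0 Y1.9
G1 X0.0 Y1.9
G1 X0.0 Y0.0
M2 ; end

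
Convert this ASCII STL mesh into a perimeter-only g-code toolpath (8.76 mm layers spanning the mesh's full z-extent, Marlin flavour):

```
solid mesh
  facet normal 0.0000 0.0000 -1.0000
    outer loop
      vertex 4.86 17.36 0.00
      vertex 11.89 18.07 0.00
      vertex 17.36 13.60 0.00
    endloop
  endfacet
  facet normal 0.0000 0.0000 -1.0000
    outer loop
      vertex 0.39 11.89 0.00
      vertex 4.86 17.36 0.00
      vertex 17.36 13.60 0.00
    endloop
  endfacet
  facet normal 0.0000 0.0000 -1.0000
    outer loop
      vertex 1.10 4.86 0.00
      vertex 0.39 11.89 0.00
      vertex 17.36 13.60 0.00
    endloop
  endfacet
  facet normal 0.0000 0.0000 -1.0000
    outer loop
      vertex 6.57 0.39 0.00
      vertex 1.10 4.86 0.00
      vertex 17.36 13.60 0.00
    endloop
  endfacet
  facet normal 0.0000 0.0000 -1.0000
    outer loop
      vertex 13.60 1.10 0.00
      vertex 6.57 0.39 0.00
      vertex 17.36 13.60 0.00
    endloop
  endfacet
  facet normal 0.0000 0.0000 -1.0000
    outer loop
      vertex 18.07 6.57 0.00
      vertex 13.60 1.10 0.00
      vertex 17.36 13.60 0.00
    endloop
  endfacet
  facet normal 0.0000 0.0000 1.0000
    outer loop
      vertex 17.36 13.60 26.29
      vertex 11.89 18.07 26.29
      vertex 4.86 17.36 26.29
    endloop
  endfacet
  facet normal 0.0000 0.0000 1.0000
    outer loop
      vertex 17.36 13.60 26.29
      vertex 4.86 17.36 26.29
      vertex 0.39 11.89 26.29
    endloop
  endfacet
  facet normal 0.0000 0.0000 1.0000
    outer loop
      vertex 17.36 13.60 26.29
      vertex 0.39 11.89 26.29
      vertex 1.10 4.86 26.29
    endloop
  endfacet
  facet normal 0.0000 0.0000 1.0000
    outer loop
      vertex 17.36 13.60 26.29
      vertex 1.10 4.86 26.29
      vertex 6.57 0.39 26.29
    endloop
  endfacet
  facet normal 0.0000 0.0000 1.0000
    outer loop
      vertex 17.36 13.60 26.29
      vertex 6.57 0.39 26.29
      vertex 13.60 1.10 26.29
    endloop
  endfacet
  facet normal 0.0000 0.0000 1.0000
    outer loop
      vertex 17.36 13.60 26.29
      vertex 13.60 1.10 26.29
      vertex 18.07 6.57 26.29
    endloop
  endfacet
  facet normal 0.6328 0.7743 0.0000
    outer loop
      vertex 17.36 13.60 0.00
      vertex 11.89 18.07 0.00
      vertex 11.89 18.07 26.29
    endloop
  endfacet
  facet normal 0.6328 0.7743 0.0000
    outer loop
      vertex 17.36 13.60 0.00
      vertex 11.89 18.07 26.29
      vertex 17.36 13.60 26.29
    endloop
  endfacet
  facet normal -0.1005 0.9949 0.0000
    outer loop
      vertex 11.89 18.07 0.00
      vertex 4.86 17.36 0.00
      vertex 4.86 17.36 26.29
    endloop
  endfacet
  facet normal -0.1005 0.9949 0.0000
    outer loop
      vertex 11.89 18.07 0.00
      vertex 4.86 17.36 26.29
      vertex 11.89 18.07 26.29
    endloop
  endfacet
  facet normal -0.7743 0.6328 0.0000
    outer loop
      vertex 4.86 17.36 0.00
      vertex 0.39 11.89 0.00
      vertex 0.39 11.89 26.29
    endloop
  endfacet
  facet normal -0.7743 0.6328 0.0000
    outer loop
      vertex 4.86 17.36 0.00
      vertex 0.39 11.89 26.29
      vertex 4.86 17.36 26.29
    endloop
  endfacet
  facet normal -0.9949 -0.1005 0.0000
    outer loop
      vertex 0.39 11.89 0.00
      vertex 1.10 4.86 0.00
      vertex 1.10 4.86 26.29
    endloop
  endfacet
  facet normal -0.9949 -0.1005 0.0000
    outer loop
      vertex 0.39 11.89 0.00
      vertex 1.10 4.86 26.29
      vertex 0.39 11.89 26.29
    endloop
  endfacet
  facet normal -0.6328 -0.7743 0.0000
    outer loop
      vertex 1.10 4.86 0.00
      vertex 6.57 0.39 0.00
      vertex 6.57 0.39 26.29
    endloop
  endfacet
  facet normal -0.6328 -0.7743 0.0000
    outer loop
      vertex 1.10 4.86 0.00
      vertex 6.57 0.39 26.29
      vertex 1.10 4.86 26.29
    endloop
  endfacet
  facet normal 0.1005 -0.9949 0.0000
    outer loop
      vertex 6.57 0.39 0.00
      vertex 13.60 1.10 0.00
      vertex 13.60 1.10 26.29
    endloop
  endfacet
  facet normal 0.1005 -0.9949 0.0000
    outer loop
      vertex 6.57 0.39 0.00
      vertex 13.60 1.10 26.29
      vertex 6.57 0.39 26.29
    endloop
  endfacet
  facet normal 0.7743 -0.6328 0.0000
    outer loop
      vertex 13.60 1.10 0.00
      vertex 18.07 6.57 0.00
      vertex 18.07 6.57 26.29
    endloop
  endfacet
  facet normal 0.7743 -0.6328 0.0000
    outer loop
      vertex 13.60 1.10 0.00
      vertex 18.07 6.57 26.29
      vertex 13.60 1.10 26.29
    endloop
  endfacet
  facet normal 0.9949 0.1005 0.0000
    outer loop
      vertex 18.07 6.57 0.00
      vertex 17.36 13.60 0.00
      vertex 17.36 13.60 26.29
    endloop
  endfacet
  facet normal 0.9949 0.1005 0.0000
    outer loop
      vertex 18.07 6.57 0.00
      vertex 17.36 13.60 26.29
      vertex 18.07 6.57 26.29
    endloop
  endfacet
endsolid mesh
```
; perimeter-only toolpath
G21 ; units = mm
G90 ; absolute positioning
G28 ; home
; layer 1
G0 Z8.76
G0 X17.36 Y13.60
G1 X11.89 Y18.07
G1 X4.86 Y17.36
G1 X0.39 Y11.89
G1 X1.10 Y4.86
G1 X6.57 Y0.39
G1 X13.60 Y1.10
G1 X18.07 Y6.57
G1 X17.36 Y13.60
; layer 2
G0 Z17.53
G0 X17.36 Y13.60
G1 X11.89 Y18.07
G1 X4.86 Y17.36
G1 X0.39 Y11.89
G1 X1.10 Y4.86
G1 X6.57 Y0.39
G1 X13.60 Y1.10
G1 X18.07 Y6.57
G1 X17.36 Y13.60
; layer 3
G0 Z26.29
G0 X17.36 Y13.60
G1 X11.89 Y18.07
G1 X4.86 Y17.36
G1 X0.39 Y11.89
G1 X1.10 Y4.86
G1 X6.57 Y0.39
G1 X13.60 Y1.10
G1 X18.07 Y6.57
G1 X17.36 Y13.60
M2 ; end

The solid is a regular 8-sided prism (a cylinder approximated with 8 flat sides), circumscribed radius ≈ 9.23 mm, height ≈ 26.3 mm. Slicing at Δz = 8.76 mm — 3 equal slices spanning the solid's height, so layer i sits at z = i·h/3 — gives 3 non-empty perimeters. Each is a 8-segment closed polygon; G0 lifts to the layer z and rapids to the start vertex, then G1 traces the edges.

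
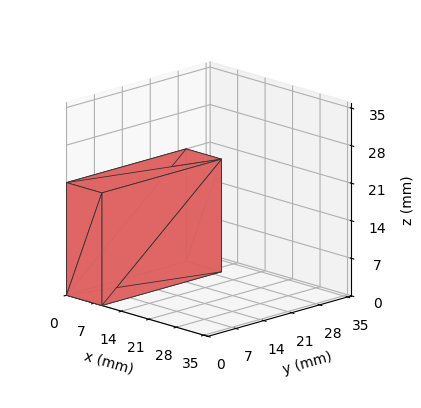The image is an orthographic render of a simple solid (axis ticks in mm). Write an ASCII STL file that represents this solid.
Reading the render: the shape is a rectangular box, roughly 9 × 30 mm footprint and 21 mm tall (dimensions read to the nearest mm from the axis ticks). For the STL, each face is triangulated and given an outward normal.

solid part
  facet normal 0.0000 0.0000 -1.0000
    outer loop
      vertex 9.000 30.000 0.000
      vertex 9.000 0.000 0.000
      vertex 0.000 0.000 0.000
    endloop
  endfacet
  facet normal 0.0000 0.0000 -1.0000
    outer loop
      vertex 0.000 30.000 0.000
      vertex 9.000 30.000 0.000
      vertex 0.000 0.000 0.000
    endloop
  endfacet
  facet normal 0.0000 0.0000 1.0000
    outer loop
      vertex 0.000 0.000 21.000
      vertex 9.000 0.000 21.000
      vertex 9.000 30.000 21.000
    endloop
  endfacet
  facet normal 0.0000 0.0000 1.0000
    outer loop
      vertex 0.000 0.000 21.000
      vertex 9.000 30.000 21.000
      vertex 0.000 30.000 21.000
    endloop
  endfacet
  facet normal 0.0000 -1.0000 0.0000
    outer loop
      vertex 0.000 0.000 0.000
      vertex 9.000 0.000 0.000
      vertex 9.000 0.000 21.000
    endloop
  endfacet
  facet normal 0.0000 -1.0000 0.0000
    outer loop
      vertex 0.000 0.000 0.000
      vertex 9.000 0.000 21.000
      vertex 0.000 0.000 21.000
    endloop
  endfacet
  facet normal 0.0000 1.0000 0.0000
    outer loop
      vertex 9.000 30.000 21.000
      vertex 9.000 30.000 0.000
      vertex 0.000 30.000 0.000
    endloop
  endfacet
  facet normal 0.0000 1.0000 0.0000
    outer loop
      vertex 0.000 30.000 21.000
      vertex 9.000 30.000 21.000
      vertex 0.000 30.000 0.000
    endloop
  endfacet
  facet normal -1.0000 0.0000 0.0000
    outer loop
      vertex 0.000 30.000 21.000
      vertex 0.000 30.000 0.000
      vertex 0.000 0.000 0.000
    endloop
  endfacet
  facet normal -1.0000 0.0000 0.0000
    outer loop
      vertex 0.000 0.000 21.000
      vertex 0.000 30.000 21.000
      vertex 0.000 0.000 0.000
    endloop
  endfacet
  facet normal 1.0000 0.0000 0.0000
    outer loop
      vertex 9.000 0.000 0.000
      vertex 9.000 30.000 0.000
      vertex 9.000 30.000 21.000
    endloop
  endfacet
  facet normal 1.0000 0.0000 0.0000
    outer loop
      vertex 9.000 0.000 0.000
      vertex 9.000 30.000 21.000
      vertex 9.000 0.000 21.000
    endloop
  endfacet
endsolid part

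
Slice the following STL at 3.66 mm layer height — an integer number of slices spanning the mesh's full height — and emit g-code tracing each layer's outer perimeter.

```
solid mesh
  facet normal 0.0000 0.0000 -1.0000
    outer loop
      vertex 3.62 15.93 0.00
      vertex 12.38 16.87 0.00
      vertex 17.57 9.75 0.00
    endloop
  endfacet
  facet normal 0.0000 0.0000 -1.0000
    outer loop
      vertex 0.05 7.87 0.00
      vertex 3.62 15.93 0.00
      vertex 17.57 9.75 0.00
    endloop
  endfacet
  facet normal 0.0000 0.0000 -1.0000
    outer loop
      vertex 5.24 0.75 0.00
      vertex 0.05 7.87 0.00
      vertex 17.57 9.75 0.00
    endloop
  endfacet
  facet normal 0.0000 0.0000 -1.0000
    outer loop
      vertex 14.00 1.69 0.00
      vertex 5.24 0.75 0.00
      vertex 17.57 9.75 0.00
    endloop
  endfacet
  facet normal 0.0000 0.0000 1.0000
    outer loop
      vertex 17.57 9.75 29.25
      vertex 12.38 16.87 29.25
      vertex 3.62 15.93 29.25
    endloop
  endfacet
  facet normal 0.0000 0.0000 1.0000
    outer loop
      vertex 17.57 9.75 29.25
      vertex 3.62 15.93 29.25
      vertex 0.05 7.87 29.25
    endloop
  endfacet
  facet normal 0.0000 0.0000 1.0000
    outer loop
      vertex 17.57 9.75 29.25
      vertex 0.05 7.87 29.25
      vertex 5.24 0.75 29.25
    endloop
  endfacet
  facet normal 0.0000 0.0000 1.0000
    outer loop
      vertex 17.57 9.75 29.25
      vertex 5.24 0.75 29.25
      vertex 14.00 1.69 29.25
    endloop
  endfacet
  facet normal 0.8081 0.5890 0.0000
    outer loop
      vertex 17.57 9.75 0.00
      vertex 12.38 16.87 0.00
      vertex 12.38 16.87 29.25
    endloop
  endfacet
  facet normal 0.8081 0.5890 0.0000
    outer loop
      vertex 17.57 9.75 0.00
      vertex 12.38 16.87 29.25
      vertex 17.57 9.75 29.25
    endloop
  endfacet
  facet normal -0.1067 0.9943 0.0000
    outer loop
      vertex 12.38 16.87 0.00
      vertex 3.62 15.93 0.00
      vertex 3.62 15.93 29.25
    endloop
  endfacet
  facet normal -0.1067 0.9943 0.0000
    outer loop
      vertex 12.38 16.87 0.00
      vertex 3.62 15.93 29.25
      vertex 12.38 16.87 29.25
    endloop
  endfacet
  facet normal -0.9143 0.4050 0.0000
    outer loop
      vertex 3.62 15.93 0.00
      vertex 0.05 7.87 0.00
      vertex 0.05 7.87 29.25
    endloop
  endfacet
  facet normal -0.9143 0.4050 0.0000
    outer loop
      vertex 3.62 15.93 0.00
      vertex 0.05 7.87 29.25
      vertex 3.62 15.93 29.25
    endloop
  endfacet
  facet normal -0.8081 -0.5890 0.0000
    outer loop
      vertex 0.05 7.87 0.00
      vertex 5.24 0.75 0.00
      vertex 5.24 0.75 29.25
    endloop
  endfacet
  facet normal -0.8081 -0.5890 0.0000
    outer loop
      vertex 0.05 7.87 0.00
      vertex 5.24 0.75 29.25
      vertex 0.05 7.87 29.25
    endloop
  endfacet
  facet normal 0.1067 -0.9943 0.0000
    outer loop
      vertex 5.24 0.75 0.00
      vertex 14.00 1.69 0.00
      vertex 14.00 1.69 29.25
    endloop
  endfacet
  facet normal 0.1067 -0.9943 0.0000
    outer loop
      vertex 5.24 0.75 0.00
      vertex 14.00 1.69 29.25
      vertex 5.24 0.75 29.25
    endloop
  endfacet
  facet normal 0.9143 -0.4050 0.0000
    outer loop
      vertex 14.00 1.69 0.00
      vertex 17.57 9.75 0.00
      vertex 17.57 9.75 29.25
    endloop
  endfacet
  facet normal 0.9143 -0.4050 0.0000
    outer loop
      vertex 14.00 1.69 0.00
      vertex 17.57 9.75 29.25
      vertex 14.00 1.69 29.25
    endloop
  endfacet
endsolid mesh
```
; perimeter-only toolpath
G21 ; units = mm
G90 ; absolute positioning
G28 ; home
; layer 1
G0 Z3.66
G0 X17.57 Y9.75
G1 X12.38 Y16.87
G1 X3.62 Y15.93
G1 X0.05 Y7.87
G1 X5.24 Y0.75
G1 X14.00 Y1.69
G1 X17.57 Y9.75
; layer 2
G0 Z7.31
G0 X17.57 Y9.75
G1 X12.38 Y16.87
G1 X3.62 Y15.93
G1 X0.05 Y7.87
G1 X5.24 Y0.75
G1 X14.00 Y1.69
G1 X17.57 Y9.75
; layer 3
G0 Z10.97
G0 X17.57 Y9.75
G1 X12.38 Y16.87
G1 X3.62 Y15.93
G1 X0.05 Y7.87
G1 X5.24 Y0.75
G1 X14.00 Y1.69
G1 X17.57 Y9.75
; layer 4
G0 Z14.62
G0 X17.57 Y9.75
G1 X12.38 Y16.87
G1 X3.62 Y15.93
G1 X0.05 Y7.87
G1 X5.24 Y0.75
G1 X14.00 Y1.69
G1 X17.57 Y9.75
; layer 5
G0 Z18.28
G0 X17.57 Y9.75
G1 X12.38 Y16.87
G1 X3.62 Y15.93
G1 X0.05 Y7.87
G1 X5.24 Y0.75
G1 X14.00 Y1.69
G1 X17.57 Y9.75
; layer 6
G0 Z21.94
G0 X17.57 Y9.75
G1 X12.38 Y16.87
G1 X3.62 Y15.93
G1 X0.05 Y7.87
G1 X5.24 Y0.75
G1 X14.00 Y1.69
G1 X17.57 Y9.75
; layer 7
G0 Z25.59
G0 X17.57 Y9.75
G1 X12.38 Y16.87
G1 X3.62 Y15.93
G1 X0.05 Y7.87
G1 X5.24 Y0.75
G1 X14.00 Y1.69
G1 X17.57 Y9.75
; layer 8
G0 Z29.25
G0 X17.57 Y9.75
G1 X12.38 Y16.87
G1 X3.62 Y15.93
G1 X0.05 Y7.87
G1 X5.24 Y0.75
G1 X14.00 Y1.69
G1 X17.57 Y9.75
M2 ; end

The solid is a regular 6-sided prism (a cylinder approximated with 6 flat sides), circumscribed radius ≈ 8.81 mm, height ≈ 29.2 mm. Slicing at Δz = 3.66 mm — 8 equal slices spanning the solid's height, so layer i sits at z = i·h/8 — gives 8 non-empty perimeters. Each is a 6-segment closed polygon; G0 lifts to the layer z and rapids to the start vertex, then G1 traces the edges.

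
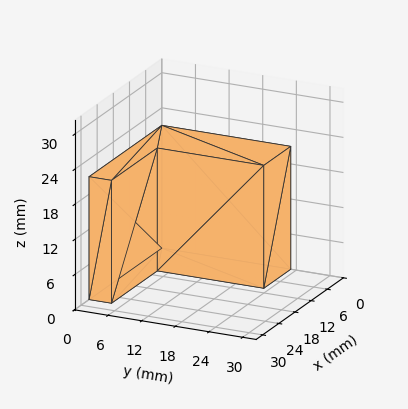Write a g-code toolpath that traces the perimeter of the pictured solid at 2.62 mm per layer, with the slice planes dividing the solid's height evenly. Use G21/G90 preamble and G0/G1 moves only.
Reading the render: the shape is an L-shaped prism: outer 27 × 23 mm, arm thicknesses ≈ 4 mm (horizontal) and 10 mm (vertical), extruded 21 mm in z (dimensions read to the nearest mm from the axis ticks). For the g-code, the solid's height is divided into equal slices at the stated Δz and each level perimeter traced with G1 moves after a G0 lift.

; perimeter-only toolpath
G21 ; units = mm
G90 ; absolute positioning
G28 ; home
; layer 1
G0 Z2.62
G0 X0.00 Y0.00
G1 X27.00 Y0.00
G1 X27.00 Y4.00
G1 X10.00 Y4.00
G1 X10.00 Y23.00
G1 X0.00 Y23.00
G1 X0.00 Y0.00
; layer 2
G0 Z5.25
G0 X0.00 Y0.00
G1 X27.00 Y0.00
G1 X27.00 Y4.00
G1 X10.00 Y4.00
G1 X10.00 Y23.00
G1 X0.00 Y23.00
G1 X0.00 Y0.00
; layer 3
G0 Z7.88
G0 X0.00 Y0.00
G1 X27.00 Y0.00
G1 X27.00 Y4.00
G1 X10.00 Y4.00
G1 X10.00 Y23.00
G1 X0.00 Y23.00
G1 X0.00 Y0.00
; layer 4
G0 Z10.50
G0 X0.00 Y0.00
G1 X27.00 Y0.00
G1 X27.00 Y4.00
G1 X10.00 Y4.00
G1 X10.00 Y23.00
G1 X0.00 Y23.00
G1 X0.00 Y0.00
; layer 5
G0 Z13.12
G0 X0.00 Y0.00
G1 X27.00 Y0.00
G1 X27.00 Y4.00
G1 X10.00 Y4.00
G1 X10.00 Y23.00
G1 X0.00 Y23.00
G1 X0.00 Y0.00
; layer 6
G0 Z15.75
G0 X0.00 Y0.00
G1 X27.00 Y0.00
G1 X27.00 Y4.00
G1 X10.00 Y4.00
G1 X10.00 Y23.00
G1 X0.00 Y23.00
G1 X0.00 Y0.00
; layer 7
G0 Z18.38
G0 X0.00 Y0.00
G1 X27.00 Y0.00
G1 X27.00 Y4.00
G1 X10.00 Y4.00
G1 X10.00 Y23.00
G1 X0.00 Y23.00
G1 X0.00 Y0.00
; layer 8
G0 Z21.00
G0 X0.00 Y0.00
G1 X27.00 Y0.00
G1 X27.00 Y4.00
G1 X10.00 Y4.00
G1 X10.00 Y23.00
G1 X0.00 Y23.00
G1 X0.00 Y0.00
M2 ; end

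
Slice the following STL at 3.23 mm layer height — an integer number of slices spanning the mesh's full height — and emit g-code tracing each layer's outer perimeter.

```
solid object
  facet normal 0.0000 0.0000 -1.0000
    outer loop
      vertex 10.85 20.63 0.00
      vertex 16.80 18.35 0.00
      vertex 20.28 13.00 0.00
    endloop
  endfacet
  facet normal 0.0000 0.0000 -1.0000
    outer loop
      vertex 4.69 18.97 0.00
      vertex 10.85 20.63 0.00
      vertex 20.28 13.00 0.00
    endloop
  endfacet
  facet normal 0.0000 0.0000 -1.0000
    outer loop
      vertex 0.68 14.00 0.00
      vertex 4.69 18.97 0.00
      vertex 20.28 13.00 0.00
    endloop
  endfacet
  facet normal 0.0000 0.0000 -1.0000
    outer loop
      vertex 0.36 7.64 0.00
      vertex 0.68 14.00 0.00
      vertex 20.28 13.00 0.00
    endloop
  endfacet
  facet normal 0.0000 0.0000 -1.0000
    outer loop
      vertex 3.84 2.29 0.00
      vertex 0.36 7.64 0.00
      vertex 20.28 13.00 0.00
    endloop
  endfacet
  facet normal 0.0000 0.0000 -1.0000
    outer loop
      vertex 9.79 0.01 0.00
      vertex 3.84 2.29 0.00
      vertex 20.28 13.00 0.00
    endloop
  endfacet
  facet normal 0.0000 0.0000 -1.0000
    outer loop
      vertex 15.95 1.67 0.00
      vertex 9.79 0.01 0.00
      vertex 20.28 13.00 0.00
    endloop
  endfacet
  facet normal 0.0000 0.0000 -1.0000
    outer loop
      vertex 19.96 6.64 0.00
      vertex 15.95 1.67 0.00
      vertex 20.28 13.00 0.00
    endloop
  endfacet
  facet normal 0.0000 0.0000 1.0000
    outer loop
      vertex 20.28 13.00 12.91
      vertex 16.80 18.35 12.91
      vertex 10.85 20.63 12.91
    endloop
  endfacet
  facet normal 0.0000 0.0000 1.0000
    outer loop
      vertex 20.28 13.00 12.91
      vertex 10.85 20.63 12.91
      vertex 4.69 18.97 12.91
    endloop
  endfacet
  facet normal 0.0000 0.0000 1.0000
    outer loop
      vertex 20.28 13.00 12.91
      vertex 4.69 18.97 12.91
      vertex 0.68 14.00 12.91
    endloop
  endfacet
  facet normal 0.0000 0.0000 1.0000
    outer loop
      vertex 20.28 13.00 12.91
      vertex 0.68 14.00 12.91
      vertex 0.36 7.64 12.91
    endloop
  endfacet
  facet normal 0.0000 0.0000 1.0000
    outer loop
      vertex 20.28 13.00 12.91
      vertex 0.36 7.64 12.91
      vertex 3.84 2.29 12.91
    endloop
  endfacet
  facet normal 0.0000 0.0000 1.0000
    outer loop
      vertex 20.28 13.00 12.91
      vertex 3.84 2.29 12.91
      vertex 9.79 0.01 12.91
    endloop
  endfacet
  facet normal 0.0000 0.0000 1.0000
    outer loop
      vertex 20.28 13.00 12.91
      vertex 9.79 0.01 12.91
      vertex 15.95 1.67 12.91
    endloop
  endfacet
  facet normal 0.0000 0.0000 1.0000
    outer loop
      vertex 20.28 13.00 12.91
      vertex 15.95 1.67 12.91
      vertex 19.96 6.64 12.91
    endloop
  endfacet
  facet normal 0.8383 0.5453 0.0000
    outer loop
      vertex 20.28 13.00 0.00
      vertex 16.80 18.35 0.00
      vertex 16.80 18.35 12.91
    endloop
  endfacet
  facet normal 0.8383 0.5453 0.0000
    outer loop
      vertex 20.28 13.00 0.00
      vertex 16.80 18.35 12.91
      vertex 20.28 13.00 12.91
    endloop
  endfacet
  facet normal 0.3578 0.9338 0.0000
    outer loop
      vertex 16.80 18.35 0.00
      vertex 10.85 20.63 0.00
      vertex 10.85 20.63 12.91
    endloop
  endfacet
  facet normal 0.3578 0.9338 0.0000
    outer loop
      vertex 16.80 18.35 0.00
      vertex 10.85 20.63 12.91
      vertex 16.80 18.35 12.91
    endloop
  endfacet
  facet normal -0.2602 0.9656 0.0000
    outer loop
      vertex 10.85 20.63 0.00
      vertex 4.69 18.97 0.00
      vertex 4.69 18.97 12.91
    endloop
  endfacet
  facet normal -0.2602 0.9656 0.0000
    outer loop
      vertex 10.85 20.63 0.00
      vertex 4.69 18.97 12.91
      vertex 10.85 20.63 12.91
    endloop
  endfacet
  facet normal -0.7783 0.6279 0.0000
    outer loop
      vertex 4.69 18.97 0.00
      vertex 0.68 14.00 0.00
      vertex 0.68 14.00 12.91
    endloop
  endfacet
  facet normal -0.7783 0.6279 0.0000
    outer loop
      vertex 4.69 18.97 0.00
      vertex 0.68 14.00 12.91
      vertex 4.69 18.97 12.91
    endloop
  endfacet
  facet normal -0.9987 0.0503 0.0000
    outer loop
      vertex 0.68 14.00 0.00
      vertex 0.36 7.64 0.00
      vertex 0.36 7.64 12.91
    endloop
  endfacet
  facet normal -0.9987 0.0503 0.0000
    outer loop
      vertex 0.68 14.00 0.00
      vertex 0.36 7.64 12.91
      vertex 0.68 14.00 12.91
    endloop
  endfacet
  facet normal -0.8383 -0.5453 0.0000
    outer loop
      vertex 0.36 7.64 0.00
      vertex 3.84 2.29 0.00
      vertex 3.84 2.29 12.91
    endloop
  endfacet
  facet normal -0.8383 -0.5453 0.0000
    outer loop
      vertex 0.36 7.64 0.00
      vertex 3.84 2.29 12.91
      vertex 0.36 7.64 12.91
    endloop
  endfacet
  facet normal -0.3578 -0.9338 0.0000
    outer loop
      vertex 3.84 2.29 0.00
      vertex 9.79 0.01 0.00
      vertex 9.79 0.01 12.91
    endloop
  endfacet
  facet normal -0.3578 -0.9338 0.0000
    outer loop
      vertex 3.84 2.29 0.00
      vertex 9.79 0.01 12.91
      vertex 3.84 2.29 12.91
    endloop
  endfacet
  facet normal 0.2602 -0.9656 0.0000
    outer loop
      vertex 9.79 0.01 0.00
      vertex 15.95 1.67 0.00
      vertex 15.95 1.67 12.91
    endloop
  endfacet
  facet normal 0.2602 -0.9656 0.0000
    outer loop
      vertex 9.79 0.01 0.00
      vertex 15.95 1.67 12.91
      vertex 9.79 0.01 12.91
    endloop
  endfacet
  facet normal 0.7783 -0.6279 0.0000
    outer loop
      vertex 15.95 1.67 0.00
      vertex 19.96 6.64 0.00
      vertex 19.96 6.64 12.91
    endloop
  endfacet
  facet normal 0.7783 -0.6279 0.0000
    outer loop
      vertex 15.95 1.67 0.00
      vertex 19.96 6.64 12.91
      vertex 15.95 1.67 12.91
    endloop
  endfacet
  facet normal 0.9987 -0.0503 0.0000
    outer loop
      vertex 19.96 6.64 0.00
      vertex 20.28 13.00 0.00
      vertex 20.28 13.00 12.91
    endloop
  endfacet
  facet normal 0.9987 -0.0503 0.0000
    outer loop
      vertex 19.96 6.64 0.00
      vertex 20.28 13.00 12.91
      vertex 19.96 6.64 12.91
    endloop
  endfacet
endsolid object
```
; perimeter-only toolpath
G21 ; units = mm
G90 ; absolute positioning
G28 ; home
; layer 1
G0 Z3.23
G0 X20.28 Y13.00
G1 X16.80 Y18.35
G1 X10.85 Y20.63
G1 X4.69 Y18.97
G1 X0.68 Y14.00
G1 X0.36 Y7.64
G1 X3.84 Y2.29
G1 X9.79 Y0.01
G1 X15.95 Y1.67
G1 X19.96 Y6.64
G1 X20.28 Y13.00
; layer 2
G0 Z6.46
G0 X20.28 Y13.00
G1 X16.80 Y18.35
G1 X10.85 Y20.63
G1 X4.69 Y18.97
G1 X0.68 Y14.00
G1 X0.36 Y7.64
G1 X3.84 Y2.29
G1 X9.79 Y0.01
G1 X15.95 Y1.67
G1 X19.96 Y6.64
G1 X20.28 Y13.00
; layer 3
G0 Z9.68
G0 X20.28 Y13.00
G1 X16.80 Y18.35
G1 X10.85 Y20.63
G1 X4.69 Y18.97
G1 X0.68 Y14.00
G1 X0.36 Y7.64
G1 X3.84 Y2.29
G1 X9.79 Y0.01
G1 X15.95 Y1.67
G1 X19.96 Y6.64
G1 X20.28 Y13.00
; layer 4
G0 Z12.91
G0 X20.28 Y13.00
G1 X16.80 Y18.35
G1 X10.85 Y20.63
G1 X4.69 Y18.97
G1 X0.68 Y14.00
G1 X0.36 Y7.64
G1 X3.84 Y2.29
G1 X9.79 Y0.01
G1 X15.95 Y1.67
G1 X19.96 Y6.64
G1 X20.28 Y13.00
M2 ; end

The solid is a regular 10-sided prism (a cylinder approximated with 10 flat sides), circumscribed radius ≈ 10.3 mm, height ≈ 12.9 mm. Slicing at Δz = 3.23 mm — 4 equal slices spanning the solid's height, so layer i sits at z = i·h/4 — gives 4 non-empty perimeters. Each is a 10-segment closed polygon; G0 lifts to the layer z and rapids to the start vertex, then G1 traces the edges.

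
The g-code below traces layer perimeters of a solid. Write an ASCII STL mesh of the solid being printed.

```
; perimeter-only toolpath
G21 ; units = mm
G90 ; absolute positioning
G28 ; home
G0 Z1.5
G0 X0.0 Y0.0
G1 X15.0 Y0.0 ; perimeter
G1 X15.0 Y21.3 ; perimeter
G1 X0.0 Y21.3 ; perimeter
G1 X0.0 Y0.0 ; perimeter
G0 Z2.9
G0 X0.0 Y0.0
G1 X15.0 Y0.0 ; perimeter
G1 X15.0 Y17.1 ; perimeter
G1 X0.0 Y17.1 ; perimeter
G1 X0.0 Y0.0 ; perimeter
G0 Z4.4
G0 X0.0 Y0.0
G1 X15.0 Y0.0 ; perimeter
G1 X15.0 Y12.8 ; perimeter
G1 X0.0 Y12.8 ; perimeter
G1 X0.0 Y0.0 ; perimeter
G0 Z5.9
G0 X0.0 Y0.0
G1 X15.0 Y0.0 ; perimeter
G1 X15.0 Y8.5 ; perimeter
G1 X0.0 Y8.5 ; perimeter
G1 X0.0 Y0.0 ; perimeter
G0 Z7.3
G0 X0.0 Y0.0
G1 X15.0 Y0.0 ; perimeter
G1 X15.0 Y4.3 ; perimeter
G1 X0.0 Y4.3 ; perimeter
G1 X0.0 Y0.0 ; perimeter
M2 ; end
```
solid part
  facet normal 0.0000 0.0000 -1.0000
    outer loop
      vertex 15.0 25.6 0.0
      vertex 15.0 0.0 0.0
      vertex 0.0 0.0 0.0
    endloop
  endfacet
  facet normal 0.0000 0.0000 -1.0000
    outer loop
      vertex 0.0 25.6 0.0
      vertex 15.0 25.6 0.0
      vertex 0.0 0.0 0.0
    endloop
  endfacet
  facet normal 0.0000 -1.0000 0.0000
    outer loop
      vertex 0.0 0.0 0.0
      vertex 15.0 0.0 0.0
      vertex 15.0 0.0 8.8
    endloop
  endfacet
  facet normal 0.0000 -1.0000 0.0000
    outer loop
      vertex 0.0 0.0 0.0
      vertex 15.0 0.0 8.8
      vertex 0.0 0.0 8.8
    endloop
  endfacet
  facet normal 0.0000 0.3251 0.9457
    outer loop
      vertex 0.0 0.0 8.8
      vertex 15.0 0.0 8.8
      vertex 15.0 25.6 0.0
    endloop
  endfacet
  facet normal 0.0000 0.3251 0.9457
    outer loop
      vertex 0.0 0.0 8.8
      vertex 15.0 25.6 0.0
      vertex 0.0 25.6 0.0
    endloop
  endfacet
  facet normal -1.0000 0.0000 0.0000
    outer loop
      vertex 0.0 0.0 8.8
      vertex 0.0 25.6 0.0
      vertex 0.0 0.0 0.0
    endloop
  endfacet
  facet normal 1.0000 0.0000 0.0000
    outer loop
      vertex 15.0 0.0 0.0
      vertex 15.0 25.6 0.0
      vertex 15.0 0.0 8.8
    endloop
  endfacet
endsolid part

The G0 Z moves step by Δz≈1.5 mm. The G1 loops shrink linearly with z, so the solid tapers from its base footprint up to z≈8.8. Closing with a flat bottom cap and the tapered top and triangulating gives 8 facets — a wedge (ramp): 15 × 25.6 mm base, rising to 8.8 mm along the y=0 edge and sloping linearly to z=0 at y=25.6.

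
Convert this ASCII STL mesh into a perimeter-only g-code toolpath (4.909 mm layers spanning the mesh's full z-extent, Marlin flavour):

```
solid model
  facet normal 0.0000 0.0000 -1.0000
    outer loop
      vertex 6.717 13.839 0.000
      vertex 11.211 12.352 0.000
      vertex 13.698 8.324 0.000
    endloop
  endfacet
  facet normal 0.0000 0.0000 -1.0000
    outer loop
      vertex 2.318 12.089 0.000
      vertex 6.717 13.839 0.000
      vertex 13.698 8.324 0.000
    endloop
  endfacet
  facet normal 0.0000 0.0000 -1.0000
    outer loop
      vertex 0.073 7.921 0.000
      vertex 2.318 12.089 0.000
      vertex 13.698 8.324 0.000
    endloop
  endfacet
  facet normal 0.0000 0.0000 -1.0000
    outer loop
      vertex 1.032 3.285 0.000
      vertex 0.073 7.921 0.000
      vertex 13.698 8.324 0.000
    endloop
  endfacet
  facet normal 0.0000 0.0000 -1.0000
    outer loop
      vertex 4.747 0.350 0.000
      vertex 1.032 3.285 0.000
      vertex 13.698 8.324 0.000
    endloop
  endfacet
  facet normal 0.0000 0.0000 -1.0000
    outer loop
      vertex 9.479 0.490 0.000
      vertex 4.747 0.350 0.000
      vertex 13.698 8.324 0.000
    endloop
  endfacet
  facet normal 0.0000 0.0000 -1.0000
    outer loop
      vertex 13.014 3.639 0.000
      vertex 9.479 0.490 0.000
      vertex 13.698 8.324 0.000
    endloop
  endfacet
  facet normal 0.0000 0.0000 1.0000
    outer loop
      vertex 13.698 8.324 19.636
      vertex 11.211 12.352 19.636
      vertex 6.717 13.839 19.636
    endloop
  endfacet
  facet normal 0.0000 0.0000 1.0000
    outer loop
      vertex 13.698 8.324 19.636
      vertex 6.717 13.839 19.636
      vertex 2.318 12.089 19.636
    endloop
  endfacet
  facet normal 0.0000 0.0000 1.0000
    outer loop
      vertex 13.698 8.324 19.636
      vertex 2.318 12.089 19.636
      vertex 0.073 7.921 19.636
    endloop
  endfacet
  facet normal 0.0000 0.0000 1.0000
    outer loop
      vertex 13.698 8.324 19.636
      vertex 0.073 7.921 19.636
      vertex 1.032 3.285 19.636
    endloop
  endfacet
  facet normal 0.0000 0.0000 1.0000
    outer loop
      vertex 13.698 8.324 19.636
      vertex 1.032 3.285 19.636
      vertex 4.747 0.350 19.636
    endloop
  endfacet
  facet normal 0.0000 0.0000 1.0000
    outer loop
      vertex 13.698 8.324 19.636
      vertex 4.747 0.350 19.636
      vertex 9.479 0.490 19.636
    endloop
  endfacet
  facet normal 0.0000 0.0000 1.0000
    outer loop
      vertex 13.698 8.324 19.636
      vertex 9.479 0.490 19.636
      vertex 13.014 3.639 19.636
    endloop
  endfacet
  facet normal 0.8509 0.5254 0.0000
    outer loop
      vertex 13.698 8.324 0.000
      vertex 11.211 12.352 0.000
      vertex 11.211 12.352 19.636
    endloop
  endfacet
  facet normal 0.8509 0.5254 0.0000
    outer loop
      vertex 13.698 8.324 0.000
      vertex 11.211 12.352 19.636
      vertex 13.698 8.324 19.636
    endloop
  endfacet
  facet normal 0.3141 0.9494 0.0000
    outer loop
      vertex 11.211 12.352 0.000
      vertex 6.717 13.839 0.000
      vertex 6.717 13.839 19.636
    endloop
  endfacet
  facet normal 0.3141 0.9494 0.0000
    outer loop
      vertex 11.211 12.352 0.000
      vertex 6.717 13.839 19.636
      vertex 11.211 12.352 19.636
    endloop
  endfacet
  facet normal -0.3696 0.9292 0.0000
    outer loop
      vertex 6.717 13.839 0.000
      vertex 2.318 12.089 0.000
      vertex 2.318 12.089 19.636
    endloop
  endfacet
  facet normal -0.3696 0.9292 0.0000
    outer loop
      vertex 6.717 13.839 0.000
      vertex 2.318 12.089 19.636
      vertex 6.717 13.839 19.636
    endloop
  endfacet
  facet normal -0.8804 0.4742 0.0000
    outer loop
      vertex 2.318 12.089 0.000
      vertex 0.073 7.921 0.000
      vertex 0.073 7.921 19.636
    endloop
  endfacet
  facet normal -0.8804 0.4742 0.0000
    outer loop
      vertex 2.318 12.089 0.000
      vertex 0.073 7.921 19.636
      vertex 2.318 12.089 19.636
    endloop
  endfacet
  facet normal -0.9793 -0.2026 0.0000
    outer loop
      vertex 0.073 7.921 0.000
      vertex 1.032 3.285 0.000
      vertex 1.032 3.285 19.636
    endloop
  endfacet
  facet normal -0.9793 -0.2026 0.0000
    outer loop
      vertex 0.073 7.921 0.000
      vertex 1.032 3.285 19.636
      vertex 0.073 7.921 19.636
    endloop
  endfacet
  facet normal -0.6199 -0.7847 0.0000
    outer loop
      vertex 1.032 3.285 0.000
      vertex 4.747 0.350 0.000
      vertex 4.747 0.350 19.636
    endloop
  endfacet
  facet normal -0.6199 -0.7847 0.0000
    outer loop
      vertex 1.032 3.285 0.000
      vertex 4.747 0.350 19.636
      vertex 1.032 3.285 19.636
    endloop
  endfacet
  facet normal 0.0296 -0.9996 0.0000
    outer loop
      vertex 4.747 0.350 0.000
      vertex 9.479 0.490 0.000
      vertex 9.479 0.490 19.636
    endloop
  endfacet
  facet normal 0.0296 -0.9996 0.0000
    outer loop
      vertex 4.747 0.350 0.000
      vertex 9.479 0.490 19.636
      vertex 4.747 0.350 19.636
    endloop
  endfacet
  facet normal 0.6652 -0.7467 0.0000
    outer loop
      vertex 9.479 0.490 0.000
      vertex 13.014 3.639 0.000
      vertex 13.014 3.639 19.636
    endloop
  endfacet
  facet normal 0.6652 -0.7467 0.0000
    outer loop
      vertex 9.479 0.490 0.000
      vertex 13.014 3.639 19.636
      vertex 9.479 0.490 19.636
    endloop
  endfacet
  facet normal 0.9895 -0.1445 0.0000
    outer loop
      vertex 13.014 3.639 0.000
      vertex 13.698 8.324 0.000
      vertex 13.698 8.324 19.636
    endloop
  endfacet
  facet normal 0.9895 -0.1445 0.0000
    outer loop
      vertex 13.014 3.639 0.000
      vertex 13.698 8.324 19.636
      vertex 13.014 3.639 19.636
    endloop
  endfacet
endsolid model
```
; perimeter-only toolpath
G21 ; units = mm
G90 ; absolute positioning
G28 ; home
; layer 1
G0 Z4.909
G0 X13.698 Y8.324
G1 X11.211 Y12.352
G1 X6.717 Y13.839
G1 X2.318 Y12.089
G1 X0.073 Y7.921
G1 X1.032 Y3.285
G1 X4.747 Y0.350
G1 X9.479 Y0.490
G1 X13.014 Y3.639
G1 X13.698 Y8.324
; layer 2
G0 Z9.818
G0 X13.698 Y8.324
G1 X11.211 Y12.352
G1 X6.717 Y13.839
G1 X2.318 Y12.089
G1 X0.073 Y7.921
G1 X1.032 Y3.285
G1 X4.747 Y0.350
G1 X9.479 Y0.490
G1 X13.014 Y3.639
G1 X13.698 Y8.324
; layer 3
G0 Z14.727
G0 X13.698 Y8.324
G1 X11.211 Y12.352
G1 X6.717 Y13.839
G1 X2.318 Y12.089
G1 X0.073 Y7.921
G1 X1.032 Y3.285
G1 X4.747 Y0.350
G1 X9.479 Y0.490
G1 X13.014 Y3.639
G1 X13.698 Y8.324
; layer 4
G0 Z19.636
G0 X13.698 Y8.324
G1 X11.211 Y12.352
G1 X6.717 Y13.839
G1 X2.318 Y12.089
G1 X0.073 Y7.921
G1 X1.032 Y3.285
G1 X4.747 Y0.350
G1 X9.479 Y0.490
G1 X13.014 Y3.639
G1 X13.698 Y8.324
M2 ; end

The solid is a regular 9-sided prism (a cylinder approximated with 9 flat sides), circumscribed radius ≈ 6.92 mm, height ≈ 19.6 mm. Slicing at Δz = 4.909 mm — 4 equal slices spanning the solid's height, so layer i sits at z = i·h/4 — gives 4 non-empty perimeters. Each is a 9-segment closed polygon; G0 lifts to the layer z and rapids to the start vertex, then G1 traces the edges.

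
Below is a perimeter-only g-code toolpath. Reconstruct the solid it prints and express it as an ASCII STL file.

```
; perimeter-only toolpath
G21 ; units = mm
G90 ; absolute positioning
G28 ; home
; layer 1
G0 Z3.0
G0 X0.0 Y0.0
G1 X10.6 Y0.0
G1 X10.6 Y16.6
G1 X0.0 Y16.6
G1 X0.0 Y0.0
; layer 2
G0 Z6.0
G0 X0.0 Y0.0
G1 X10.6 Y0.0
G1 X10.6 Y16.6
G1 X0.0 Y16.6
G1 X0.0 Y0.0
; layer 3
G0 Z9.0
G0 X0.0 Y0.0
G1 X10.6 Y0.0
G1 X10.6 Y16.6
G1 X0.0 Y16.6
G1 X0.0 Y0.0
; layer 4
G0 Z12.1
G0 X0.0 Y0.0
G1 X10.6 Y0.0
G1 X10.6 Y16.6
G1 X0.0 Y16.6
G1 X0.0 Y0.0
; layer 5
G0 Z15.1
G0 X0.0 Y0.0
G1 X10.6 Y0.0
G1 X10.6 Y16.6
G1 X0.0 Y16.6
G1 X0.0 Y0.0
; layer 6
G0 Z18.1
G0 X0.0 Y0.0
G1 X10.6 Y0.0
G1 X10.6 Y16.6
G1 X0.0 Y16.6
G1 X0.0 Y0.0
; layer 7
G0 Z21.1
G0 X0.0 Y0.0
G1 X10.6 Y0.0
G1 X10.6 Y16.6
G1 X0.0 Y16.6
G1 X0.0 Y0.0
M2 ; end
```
solid part
  facet normal 0.0000 0.0000 -1.0000
    outer loop
      vertex 10.6 16.6 0.0
      vertex 10.6 0.0 0.0
      vertex 0.0 0.0 0.0
    endloop
  endfacet
  facet normal 0.0000 0.0000 -1.0000
    outer loop
      vertex 0.0 16.6 0.0
      vertex 10.6 16.6 0.0
      vertex 0.0 0.0 0.0
    endloop
  endfacet
  facet normal 0.0000 0.0000 1.0000
    outer loop
      vertex 0.0 0.0 21.1
      vertex 10.6 0.0 21.1
      vertex 10.6 16.6 21.1
    endloop
  endfacet
  facet normal 0.0000 0.0000 1.0000
    outer loop
      vertex 0.0 0.0 21.1
      vertex 10.6 16.6 21.1
      vertex 0.0 16.6 21.1
    endloop
  endfacet
  facet normal 0.0000 -1.0000 0.0000
    outer loop
      vertex 0.0 0.0 0.0
      vertex 10.6 0.0 0.0
      vertex 10.6 0.0 21.1
    endloop
  endfacet
  facet normal 0.0000 -1.0000 0.0000
    outer loop
      vertex 0.0 0.0 0.0
      vertex 10.6 0.0 21.1
      vertex 0.0 0.0 21.1
    endloop
  endfacet
  facet normal 0.0000 1.0000 0.0000
    outer loop
      vertex 10.6 16.6 21.1
      vertex 10.6 16.6 0.0
      vertex 0.0 16.6 0.0
    endloop
  endfacet
  facet normal 0.0000 1.0000 0.0000
    outer loop
      vertex 0.0 16.6 21.1
      vertex 10.6 16.6 21.1
      vertex 0.0 16.6 0.0
    endloop
  endfacet
  facet normal -1.0000 0.0000 0.0000
    outer loop
      vertex 0.0 16.6 21.1
      vertex 0.0 16.6 0.0
      vertex 0.0 0.0 0.0
    endloop
  endfacet
  facet normal -1.0000 0.0000 0.0000
    outer loop
      vertex 0.0 0.0 21.1
      vertex 0.0 16.6 21.1
      vertex 0.0 0.0 0.0
    endloop
  endfacet
  facet normal 1.0000 0.0000 0.0000
    outer loop
      vertex 10.6 0.0 0.0
      vertex 10.6 16.6 0.0
      vertex 10.6 16.6 21.1
    endloop
  endfacet
  facet normal 1.0000 0.0000 0.0000
    outer loop
      vertex 10.6 0.0 0.0
      vertex 10.6 16.6 21.1
      vertex 10.6 0.0 21.1
    endloop
  endfacet
endsolid part

The G0 Z moves step by Δz≈3.0 mm. Every layer's G1 loop is the same polygon, so the solid is a straight extrusion of it from z=0 to z≈21.1. Closing with flat bottom and top caps and triangulating gives 12 facets — a rectangular box, roughly 10.6 × 16.6 mm footprint and 21.1 mm tall.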